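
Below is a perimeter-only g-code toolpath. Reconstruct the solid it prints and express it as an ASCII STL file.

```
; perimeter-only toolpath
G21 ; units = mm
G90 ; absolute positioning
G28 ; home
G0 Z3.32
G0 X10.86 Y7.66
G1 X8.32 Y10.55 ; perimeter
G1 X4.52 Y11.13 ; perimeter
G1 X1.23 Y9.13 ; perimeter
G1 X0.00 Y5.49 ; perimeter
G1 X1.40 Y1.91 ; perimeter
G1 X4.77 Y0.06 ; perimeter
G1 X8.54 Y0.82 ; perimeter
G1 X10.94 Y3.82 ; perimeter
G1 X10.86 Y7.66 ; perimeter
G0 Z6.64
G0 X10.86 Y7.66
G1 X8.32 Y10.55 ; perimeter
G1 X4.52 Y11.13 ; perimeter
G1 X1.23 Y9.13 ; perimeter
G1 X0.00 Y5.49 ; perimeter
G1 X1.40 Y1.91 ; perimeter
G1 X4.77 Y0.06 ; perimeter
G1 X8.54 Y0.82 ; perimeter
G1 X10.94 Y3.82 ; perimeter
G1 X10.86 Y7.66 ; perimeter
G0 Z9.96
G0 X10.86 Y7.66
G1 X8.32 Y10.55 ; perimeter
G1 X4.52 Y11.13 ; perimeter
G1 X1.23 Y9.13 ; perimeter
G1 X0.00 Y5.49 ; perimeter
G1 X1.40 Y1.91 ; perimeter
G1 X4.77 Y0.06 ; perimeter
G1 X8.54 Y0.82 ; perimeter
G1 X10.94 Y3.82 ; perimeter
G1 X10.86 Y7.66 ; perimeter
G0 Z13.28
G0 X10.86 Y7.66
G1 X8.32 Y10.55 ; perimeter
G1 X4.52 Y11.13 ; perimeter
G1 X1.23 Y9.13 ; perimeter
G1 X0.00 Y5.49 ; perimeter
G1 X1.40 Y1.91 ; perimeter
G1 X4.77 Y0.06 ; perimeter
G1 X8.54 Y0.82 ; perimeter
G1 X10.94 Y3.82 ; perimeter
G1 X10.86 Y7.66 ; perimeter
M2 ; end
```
solid part
  facet normal 0.0000 0.0000 -1.0000
    outer loop
      vertex 4.52 11.13 0.00
      vertex 8.32 10.55 0.00
      vertex 10.86 7.66 0.00
    endloop
  endfacet
  facet normal 0.0000 0.0000 -1.0000
    outer loop
      vertex 1.23 9.13 0.00
      vertex 4.52 11.13 0.00
      vertex 10.86 7.66 0.00
    endloop
  endfacet
  facet normal 0.0000 0.0000 -1.0000
    outer loop
      vertex 0.00 5.49 0.00
      vertex 1.23 9.13 0.00
      vertex 10.86 7.66 0.00
    endloop
  endfacet
  facet normal 0.0000 0.0000 -1.0000
    outer loop
      vertex 1.40 1.91 0.00
      vertex 0.00 5.49 0.00
      vertex 10.86 7.66 0.00
    endloop
  endfacet
  facet normal 0.0000 0.0000 -1.0000
    outer loop
      vertex 4.77 0.06 0.00
      vertex 1.40 1.91 0.00
      vertex 10.86 7.66 0.00
    endloop
  endfacet
  facet normal 0.0000 0.0000 -1.0000
    outer loop
      vertex 8.54 0.82 0.00
      vertex 4.77 0.06 0.00
      vertex 10.86 7.66 0.00
    endloop
  endfacet
  facet normal 0.0000 0.0000 -1.0000
    outer loop
      vertex 10.94 3.82 0.00
      vertex 8.54 0.82 0.00
      vertex 10.86 7.66 0.00
    endloop
  endfacet
  facet normal 0.0000 0.0000 1.0000
    outer loop
      vertex 10.86 7.66 13.28
      vertex 8.32 10.55 13.28
      vertex 4.52 11.13 13.28
    endloop
  endfacet
  facet normal 0.0000 0.0000 1.0000
    outer loop
      vertex 10.86 7.66 13.28
      vertex 4.52 11.13 13.28
      vertex 1.23 9.13 13.28
    endloop
  endfacet
  facet normal 0.0000 0.0000 1.0000
    outer loop
      vertex 10.86 7.66 13.28
      vertex 1.23 9.13 13.28
      vertex 0.00 5.49 13.28
    endloop
  endfacet
  facet normal 0.0000 0.0000 1.0000
    outer loop
      vertex 10.86 7.66 13.28
      vertex 0.00 5.49 13.28
      vertex 1.40 1.91 13.28
    endloop
  endfacet
  facet normal 0.0000 0.0000 1.0000
    outer loop
      vertex 10.86 7.66 13.28
      vertex 1.40 1.91 13.28
      vertex 4.77 0.06 13.28
    endloop
  endfacet
  facet normal 0.0000 0.0000 1.0000
    outer loop
      vertex 10.86 7.66 13.28
      vertex 4.77 0.06 13.28
      vertex 8.54 0.82 13.28
    endloop
  endfacet
  facet normal 0.0000 0.0000 1.0000
    outer loop
      vertex 10.86 7.66 13.28
      vertex 8.54 0.82 13.28
      vertex 10.94 3.82 13.28
    endloop
  endfacet
  facet normal 0.7511 0.6602 0.0000
    outer loop
      vertex 10.86 7.66 0.00
      vertex 8.32 10.55 0.00
      vertex 8.32 10.55 13.28
    endloop
  endfacet
  facet normal 0.7511 0.6602 0.0000
    outer loop
      vertex 10.86 7.66 0.00
      vertex 8.32 10.55 13.28
      vertex 10.86 7.66 13.28
    endloop
  endfacet
  facet normal 0.1509 0.9886 0.0000
    outer loop
      vertex 8.32 10.55 0.00
      vertex 4.52 11.13 0.00
      vertex 4.52 11.13 13.28
    endloop
  endfacet
  facet normal 0.1509 0.9886 0.0000
    outer loop
      vertex 8.32 10.55 0.00
      vertex 4.52 11.13 13.28
      vertex 8.32 10.55 13.28
    endloop
  endfacet
  facet normal -0.5195 0.8545 0.0000
    outer loop
      vertex 4.52 11.13 0.00
      vertex 1.23 9.13 0.00
      vertex 1.23 9.13 13.28
    endloop
  endfacet
  facet normal -0.5195 0.8545 0.0000
    outer loop
      vertex 4.52 11.13 0.00
      vertex 1.23 9.13 13.28
      vertex 4.52 11.13 13.28
    endloop
  endfacet
  facet normal -0.9474 0.3201 0.0000
    outer loop
      vertex 1.23 9.13 0.00
      vertex 0.00 5.49 0.00
      vertex 0.00 5.49 13.28
    endloop
  endfacet
  facet normal -0.9474 0.3201 0.0000
    outer loop
      vertex 1.23 9.13 0.00
      vertex 0.00 5.49 13.28
      vertex 1.23 9.13 13.28
    endloop
  endfacet
  facet normal -0.9313 -0.3642 0.0000
    outer loop
      vertex 0.00 5.49 0.00
      vertex 1.40 1.91 0.00
      vertex 1.40 1.91 13.28
    endloop
  endfacet
  facet normal -0.9313 -0.3642 0.0000
    outer loop
      vertex 0.00 5.49 0.00
      vertex 1.40 1.91 13.28
      vertex 0.00 5.49 13.28
    endloop
  endfacet
  facet normal -0.4812 -0.8766 0.0000
    outer loop
      vertex 1.40 1.91 0.00
      vertex 4.77 0.06 0.00
      vertex 4.77 0.06 13.28
    endloop
  endfacet
  facet normal -0.4812 -0.8766 0.0000
    outer loop
      vertex 1.40 1.91 0.00
      vertex 4.77 0.06 13.28
      vertex 1.40 1.91 13.28
    endloop
  endfacet
  facet normal 0.1976 -0.9803 0.0000
    outer loop
      vertex 4.77 0.06 0.00
      vertex 8.54 0.82 0.00
      vertex 8.54 0.82 13.28
    endloop
  endfacet
  facet normal 0.1976 -0.9803 0.0000
    outer loop
      vertex 4.77 0.06 0.00
      vertex 8.54 0.82 13.28
      vertex 4.77 0.06 13.28
    endloop
  endfacet
  facet normal 0.7809 -0.6247 0.0000
    outer loop
      vertex 8.54 0.82 0.00
      vertex 10.94 3.82 0.00
      vertex 10.94 3.82 13.28
    endloop
  endfacet
  facet normal 0.7809 -0.6247 0.0000
    outer loop
      vertex 8.54 0.82 0.00
      vertex 10.94 3.82 13.28
      vertex 8.54 0.82 13.28
    endloop
  endfacet
  facet normal 0.9998 0.0208 0.0000
    outer loop
      vertex 10.94 3.82 0.00
      vertex 10.86 7.66 0.00
      vertex 10.86 7.66 13.28
    endloop
  endfacet
  facet normal 0.9998 0.0208 0.0000
    outer loop
      vertex 10.94 3.82 0.00
      vertex 10.86 7.66 13.28
      vertex 10.94 3.82 13.28
    endloop
  endfacet
endsolid part

The G0 Z moves step by Δz≈3.32 mm. Every layer's G1 loop is the same polygon, so the solid is a straight extrusion of it from z=0 to z≈13.3. Closing with flat bottom and top caps and triangulating gives 32 facets — a regular 9-sided prism (a cylinder approximated with 9 flat sides), circumscribed radius ≈ 5.62 mm, height ≈ 13.3 mm.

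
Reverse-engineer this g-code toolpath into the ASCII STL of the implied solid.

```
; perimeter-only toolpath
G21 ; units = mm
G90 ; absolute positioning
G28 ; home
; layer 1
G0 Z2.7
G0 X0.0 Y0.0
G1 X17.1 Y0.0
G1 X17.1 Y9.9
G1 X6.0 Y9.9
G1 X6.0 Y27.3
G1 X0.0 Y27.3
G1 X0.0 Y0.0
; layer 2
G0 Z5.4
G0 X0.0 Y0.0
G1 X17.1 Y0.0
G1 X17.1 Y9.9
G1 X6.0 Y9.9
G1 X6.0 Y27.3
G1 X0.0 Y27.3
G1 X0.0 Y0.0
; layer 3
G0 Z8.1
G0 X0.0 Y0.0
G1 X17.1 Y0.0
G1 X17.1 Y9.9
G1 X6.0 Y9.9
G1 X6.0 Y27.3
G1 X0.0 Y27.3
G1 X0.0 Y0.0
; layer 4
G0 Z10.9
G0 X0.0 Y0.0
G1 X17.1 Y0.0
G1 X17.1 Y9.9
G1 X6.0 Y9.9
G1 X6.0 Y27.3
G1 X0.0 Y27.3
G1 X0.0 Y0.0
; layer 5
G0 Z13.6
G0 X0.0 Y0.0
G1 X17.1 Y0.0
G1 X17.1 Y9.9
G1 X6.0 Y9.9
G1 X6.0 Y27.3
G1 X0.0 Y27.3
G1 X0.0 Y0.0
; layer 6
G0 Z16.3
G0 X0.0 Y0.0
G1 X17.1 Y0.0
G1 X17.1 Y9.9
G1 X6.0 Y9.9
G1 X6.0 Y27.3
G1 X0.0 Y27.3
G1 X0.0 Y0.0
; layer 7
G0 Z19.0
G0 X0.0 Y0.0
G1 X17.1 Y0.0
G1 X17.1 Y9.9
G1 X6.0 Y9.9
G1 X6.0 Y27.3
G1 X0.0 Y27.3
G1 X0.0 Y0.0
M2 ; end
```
solid part
  facet normal 0.0000 0.0000 -1.0000
    outer loop
      vertex 17.1 9.9 0.0
      vertex 17.1 0.0 0.0
      vertex 0.0 0.0 0.0
    endloop
  endfacet
  facet normal 0.0000 0.0000 -1.0000
    outer loop
      vertex 6.0 9.9 0.0
      vertex 17.1 9.9 0.0
      vertex 0.0 0.0 0.0
    endloop
  endfacet
  facet normal 0.0000 0.0000 -1.0000
    outer loop
      vertex 6.0 27.3 0.0
      vertex 6.0 9.9 0.0
      vertex 0.0 0.0 0.0
    endloop
  endfacet
  facet normal 0.0000 0.0000 -1.0000
    outer loop
      vertex 0.0 27.3 0.0
      vertex 6.0 27.3 0.0
      vertex 0.0 0.0 0.0
    endloop
  endfacet
  facet normal 0.0000 0.0000 1.0000
    outer loop
      vertex 0.0 0.0 19.0
      vertex 17.1 0.0 19.0
      vertex 17.1 9.9 19.0
    endloop
  endfacet
  facet normal 0.0000 0.0000 1.0000
    outer loop
      vertex 0.0 0.0 19.0
      vertex 17.1 9.9 19.0
      vertex 6.0 9.9 19.0
    endloop
  endfacet
  facet normal 0.0000 0.0000 1.0000
    outer loop
      vertex 0.0 0.0 19.0
      vertex 6.0 9.9 19.0
      vertex 6.0 27.3 19.0
    endloop
  endfacet
  facet normal 0.0000 0.0000 1.0000
    outer loop
      vertex 0.0 0.0 19.0
      vertex 6.0 27.3 19.0
      vertex 0.0 27.3 19.0
    endloop
  endfacet
  facet normal 0.0000 -1.0000 0.0000
    outer loop
      vertex 0.0 0.0 0.0
      vertex 17.1 0.0 0.0
      vertex 17.1 0.0 19.0
    endloop
  endfacet
  facet normal 0.0000 -1.0000 0.0000
    outer loop
      vertex 0.0 0.0 0.0
      vertex 17.1 0.0 19.0
      vertex 0.0 0.0 19.0
    endloop
  endfacet
  facet normal 1.0000 0.0000 0.0000
    outer loop
      vertex 17.1 0.0 0.0
      vertex 17.1 9.9 0.0
      vertex 17.1 9.9 19.0
    endloop
  endfacet
  facet normal 1.0000 0.0000 0.0000
    outer loop
      vertex 17.1 0.0 0.0
      vertex 17.1 9.9 19.0
      vertex 17.1 0.0 19.0
    endloop
  endfacet
  facet normal 0.0000 1.0000 0.0000
    outer loop
      vertex 17.1 9.9 0.0
      vertex 6.0 9.9 0.0
      vertex 6.0 9.9 19.0
    endloop
  endfacet
  facet normal 0.0000 1.0000 0.0000
    outer loop
      vertex 17.1 9.9 0.0
      vertex 6.0 9.9 19.0
      vertex 17.1 9.9 19.0
    endloop
  endfacet
  facet normal 1.0000 0.0000 0.0000
    outer loop
      vertex 6.0 9.9 0.0
      vertex 6.0 27.3 0.0
      vertex 6.0 27.3 19.0
    endloop
  endfacet
  facet normal 1.0000 0.0000 0.0000
    outer loop
      vertex 6.0 9.9 0.0
      vertex 6.0 27.3 19.0
      vertex 6.0 9.9 19.0
    endloop
  endfacet
  facet normal 0.0000 1.0000 0.0000
    outer loop
      vertex 6.0 27.3 0.0
      vertex 0.0 27.3 0.0
      vertex 0.0 27.3 19.0
    endloop
  endfacet
  facet normal 0.0000 1.0000 0.0000
    outer loop
      vertex 6.0 27.3 0.0
      vertex 0.0 27.3 19.0
      vertex 6.0 27.3 19.0
    endloop
  endfacet
  facet normal -1.0000 0.0000 0.0000
    outer loop
      vertex 0.0 27.3 0.0
      vertex 0.0 0.0 0.0
      vertex 0.0 0.0 19.0
    endloop
  endfacet
  facet normal -1.0000 0.0000 0.0000
    outer loop
      vertex 0.0 27.3 0.0
      vertex 0.0 0.0 19.0
      vertex 0.0 27.3 19.0
    endloop
  endfacet
endsolid part

The G0 Z moves step by Δz≈2.7 mm. Every layer's G1 loop is the same polygon, so the solid is a straight extrusion of it from z=0 to z≈19. Closing with flat bottom and top caps and triangulating gives 20 facets — an L-shaped prism: outer 17.1 × 27.3 mm, arm thicknesses ≈ 9.9 mm (horizontal) and 6 mm (vertical), extruded 19 mm in z.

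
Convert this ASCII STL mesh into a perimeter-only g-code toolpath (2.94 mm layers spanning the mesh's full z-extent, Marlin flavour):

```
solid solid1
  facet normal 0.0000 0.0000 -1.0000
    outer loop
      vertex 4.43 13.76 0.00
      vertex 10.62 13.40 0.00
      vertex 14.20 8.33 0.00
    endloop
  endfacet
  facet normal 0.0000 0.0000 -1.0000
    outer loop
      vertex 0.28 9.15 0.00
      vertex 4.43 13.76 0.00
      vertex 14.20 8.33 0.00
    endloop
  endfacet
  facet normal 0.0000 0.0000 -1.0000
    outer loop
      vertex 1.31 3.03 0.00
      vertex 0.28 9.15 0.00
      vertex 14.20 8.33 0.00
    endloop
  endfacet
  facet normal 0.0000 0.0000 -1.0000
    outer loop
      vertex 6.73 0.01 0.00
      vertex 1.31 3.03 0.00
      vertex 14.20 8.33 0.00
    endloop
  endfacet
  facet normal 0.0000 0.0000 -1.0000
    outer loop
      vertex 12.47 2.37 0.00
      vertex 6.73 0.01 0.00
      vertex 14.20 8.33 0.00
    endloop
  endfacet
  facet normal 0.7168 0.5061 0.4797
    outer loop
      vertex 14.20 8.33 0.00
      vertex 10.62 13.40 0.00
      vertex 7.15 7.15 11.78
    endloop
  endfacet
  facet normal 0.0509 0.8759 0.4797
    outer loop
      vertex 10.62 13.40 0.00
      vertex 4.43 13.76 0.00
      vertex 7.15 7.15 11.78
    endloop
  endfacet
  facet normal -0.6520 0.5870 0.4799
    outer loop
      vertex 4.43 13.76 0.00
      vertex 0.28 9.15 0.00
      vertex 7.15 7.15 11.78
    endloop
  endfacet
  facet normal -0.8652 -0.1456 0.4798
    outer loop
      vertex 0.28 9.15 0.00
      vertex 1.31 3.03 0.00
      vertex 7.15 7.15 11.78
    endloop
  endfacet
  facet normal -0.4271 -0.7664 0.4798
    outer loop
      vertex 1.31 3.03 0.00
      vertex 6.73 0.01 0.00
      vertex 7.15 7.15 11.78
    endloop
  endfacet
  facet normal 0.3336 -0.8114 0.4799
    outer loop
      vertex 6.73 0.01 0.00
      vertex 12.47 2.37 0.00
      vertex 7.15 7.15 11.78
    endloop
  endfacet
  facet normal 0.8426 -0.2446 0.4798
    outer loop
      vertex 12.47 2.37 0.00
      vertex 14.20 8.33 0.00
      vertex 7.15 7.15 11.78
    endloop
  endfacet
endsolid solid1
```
; perimeter-only toolpath
G21 ; units = mm
G90 ; absolute positioning
G28 ; home
; layer 1
G0 Z2.94
G0 X12.44 Y8.04
G1 X9.75 Y11.84
G1 X5.11 Y12.11
G1 X2.00 Y8.65
G1 X2.77 Y4.06
G1 X6.84 Y1.80
G1 X11.14 Y3.57
G1 X12.44 Y8.04
; layer 2
G0 Z5.89
G0 X10.68 Y7.74
G1 X8.88 Y10.28
G1 X5.79 Y10.46
G1 X3.72 Y8.15
G1 X4.23 Y5.09
G1 X6.94 Y3.58
G1 X9.81 Y4.76
G1 X10.68 Y7.74
; layer 3
G0 Z8.83
G0 X8.91 Y7.45
G1 X8.02 Y8.71
G1 X6.47 Y8.80
G1 X5.43 Y7.65
G1 X5.69 Y6.12
G1 X7.05 Y5.37
G1 X8.48 Y5.96
G1 X8.91 Y7.45
M2 ; end

The solid is a regular 7-sided pyramid, base circumscribed radius ≈ 7.15 mm, apex at z ≈ 11.8 mm. Slicing at Δz = 2.94 mm — 4 equal slices spanning the solid's height, so layer i sits at z = i·h/4 — gives 3 non-empty perimeters. Each is a 7-segment closed polygon; G0 lifts to the layer z and rapids to the start vertex, then G1 traces the edges. The cross-section shrinks linearly with z (the slice at the apex is degenerate and omitted).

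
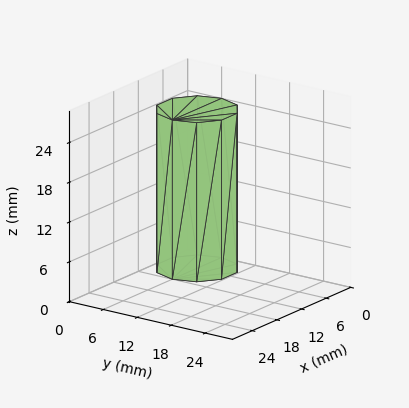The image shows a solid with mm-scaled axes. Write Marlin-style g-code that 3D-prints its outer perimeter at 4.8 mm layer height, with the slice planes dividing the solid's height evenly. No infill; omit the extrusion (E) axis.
Reading the render: the shape is a regular 10-sided prism (a cylinder approximated with 10 flat sides), circumscribed radius ≈ 6 mm, height ≈ 24 mm (dimensions read to the nearest mm from the axis ticks). For the g-code, the solid's height is divided into equal slices at the stated Δz and each level perimeter traced with G1 moves after a G0 lift.

; perimeter-only toolpath
G21 ; units = mm
G90 ; absolute positioning
G28 ; home
; layer 1
G0 Z4.8
G0 X12.0 Y6.0
G1 X10.9 Y9.5
G1 X7.9 Y11.7
G1 X4.1 Y11.7
G1 X1.1 Y9.5
G1 X0.0 Y6.0
G1 X1.1 Y2.5
G1 X4.1 Y0.3
G1 X7.9 Y0.3
G1 X10.9 Y2.5
G1 X12.0 Y6.0
; layer 2
G0 Z9.6
G0 X12.0 Y6.0
G1 X10.9 Y9.5
G1 X7.9 Y11.7
G1 X4.1 Y11.7
G1 X1.1 Y9.5
G1 X0.0 Y6.0
G1 X1.1 Y2.5
G1 X4.1 Y0.3
G1 X7.9 Y0.3
G1 X10.9 Y2.5
G1 X12.0 Y6.0
; layer 3
G0 Z14.4
G0 X12.0 Y6.0
G1 X10.9 Y9.5
G1 X7.9 Y11.7
G1 X4.1 Y11.7
G1 X1.1 Y9.5
G1 X0.0 Y6.0
G1 X1.1 Y2.5
G1 X4.1 Y0.3
G1 X7.9 Y0.3
G1 X10.9 Y2.5
G1 X12.0 Y6.0
; layer 4
G0 Z19.2
G0 X12.0 Y6.0
G1 X10.9 Y9.5
G1 X7.9 Y11.7
G1 X4.1 Y11.7
G1 X1.1 Y9.5
G1 X0.0 Y6.0
G1 X1.1 Y2.5
G1 X4.1 Y0.3
G1 X7.9 Y0.3
G1 X10.9 Y2.5
G1 X12.0 Y6.0
; layer 5
G0 Z24.0
G0 X12.0 Y6.0
G1 X10.9 Y9.5
G1 X7.9 Y11.7
G1 X4.1 Y11.7
G1 X1.1 Y9.5
G1 X0.0 Y6.0
G1 X1.1 Y2.5
G1 X4.1 Y0.3
G1 X7.9 Y0.3
G1 X10.9 Y2.5
G1 X12.0 Y6.0
M2 ; end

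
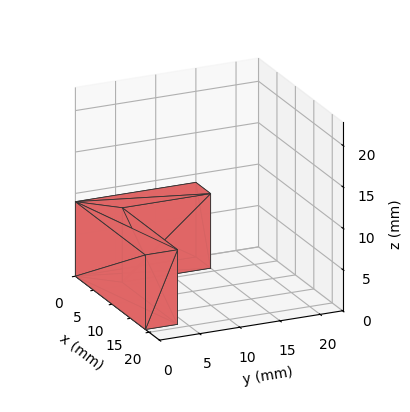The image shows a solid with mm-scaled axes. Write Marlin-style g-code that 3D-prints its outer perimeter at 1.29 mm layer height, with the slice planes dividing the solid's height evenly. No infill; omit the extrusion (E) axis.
Reading the render: the shape is an L-shaped prism: outer 19 × 15 mm, arm thicknesses ≈ 4 mm (horizontal) and 4 mm (vertical), extruded 9 mm in z (dimensions read to the nearest mm from the axis ticks). For the g-code, the solid's height is divided into equal slices at the stated Δz and each level perimeter traced with G1 moves after a G0 lift.

; perimeter-only toolpath
G21 ; units = mm
G90 ; absolute positioning
G28 ; home
; layer 1
G0 Z1.29
G0 X0.00 Y0.00
G1 X19.00 Y0.00
G1 X19.00 Y4.00
G1 X4.00 Y4.00
G1 X4.00 Y15.00
G1 X0.00 Y15.00
G1 X0.00 Y0.00
; layer 2
G0 Z2.57
G0 X0.00 Y0.00
G1 X19.00 Y0.00
G1 X19.00 Y4.00
G1 X4.00 Y4.00
G1 X4.00 Y15.00
G1 X0.00 Y15.00
G1 X0.00 Y0.00
; layer 3
G0 Z3.86
G0 X0.00 Y0.00
G1 X19.00 Y0.00
G1 X19.00 Y4.00
G1 X4.00 Y4.00
G1 X4.00 Y15.00
G1 X0.00 Y15.00
G1 X0.00 Y0.00
; layer 4
G0 Z5.14
G0 X0.00 Y0.00
G1 X19.00 Y0.00
G1 X19.00 Y4.00
G1 X4.00 Y4.00
G1 X4.00 Y15.00
G1 X0.00 Y15.00
G1 X0.00 Y0.00
; layer 5
G0 Z6.43
G0 X0.00 Y0.00
G1 X19.00 Y0.00
G1 X19.00 Y4.00
G1 X4.00 Y4.00
G1 X4.00 Y15.00
G1 X0.00 Y15.00
G1 X0.00 Y0.00
; layer 6
G0 Z7.71
G0 X0.00 Y0.00
G1 X19.00 Y0.00
G1 X19.00 Y4.00
G1 X4.00 Y4.00
G1 X4.00 Y15.00
G1 X0.00 Y15.00
G1 X0.00 Y0.00
; layer 7
G0 Z9.00
G0 X0.00 Y0.00
G1 X19.00 Y0.00
G1 X19.00 Y4.00
G1 X4.00 Y4.00
G1 X4.00 Y15.00
G1 X0.00 Y15.00
G1 X0.00 Y0.00
M2 ; end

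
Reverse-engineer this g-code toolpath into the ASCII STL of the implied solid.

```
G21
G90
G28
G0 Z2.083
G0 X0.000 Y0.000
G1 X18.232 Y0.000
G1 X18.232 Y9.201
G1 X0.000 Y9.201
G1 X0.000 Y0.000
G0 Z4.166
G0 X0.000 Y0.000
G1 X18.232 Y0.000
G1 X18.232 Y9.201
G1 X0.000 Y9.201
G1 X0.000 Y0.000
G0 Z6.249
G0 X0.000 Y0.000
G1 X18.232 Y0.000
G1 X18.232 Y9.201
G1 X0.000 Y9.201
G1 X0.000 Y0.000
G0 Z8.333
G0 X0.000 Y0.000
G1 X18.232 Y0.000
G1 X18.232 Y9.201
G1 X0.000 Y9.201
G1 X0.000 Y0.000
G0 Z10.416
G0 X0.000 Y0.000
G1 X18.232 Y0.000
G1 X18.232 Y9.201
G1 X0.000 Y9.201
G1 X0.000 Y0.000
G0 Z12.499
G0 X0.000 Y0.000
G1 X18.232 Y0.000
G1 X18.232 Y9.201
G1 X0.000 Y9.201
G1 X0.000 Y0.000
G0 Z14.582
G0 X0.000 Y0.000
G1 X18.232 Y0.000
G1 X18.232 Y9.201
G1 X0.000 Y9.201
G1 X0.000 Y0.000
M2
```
solid part
  facet normal 0.0000 0.0000 -1.0000
    outer loop
      vertex 18.232 9.201 0.000
      vertex 18.232 0.000 0.000
      vertex 0.000 0.000 0.000
    endloop
  endfacet
  facet normal 0.0000 0.0000 -1.0000
    outer loop
      vertex 0.000 9.201 0.000
      vertex 18.232 9.201 0.000
      vertex 0.000 0.000 0.000
    endloop
  endfacet
  facet normal 0.0000 0.0000 1.0000
    outer loop
      vertex 0.000 0.000 14.582
      vertex 18.232 0.000 14.582
      vertex 18.232 9.201 14.582
    endloop
  endfacet
  facet normal 0.0000 0.0000 1.0000
    outer loop
      vertex 0.000 0.000 14.582
      vertex 18.232 9.201 14.582
      vertex 0.000 9.201 14.582
    endloop
  endfacet
  facet normal 0.0000 -1.0000 0.0000
    outer loop
      vertex 0.000 0.000 0.000
      vertex 18.232 0.000 0.000
      vertex 18.232 0.000 14.582
    endloop
  endfacet
  facet normal 0.0000 -1.0000 0.0000
    outer loop
      vertex 0.000 0.000 0.000
      vertex 18.232 0.000 14.582
      vertex 0.000 0.000 14.582
    endloop
  endfacet
  facet normal 0.0000 1.0000 0.0000
    outer loop
      vertex 18.232 9.201 14.582
      vertex 18.232 9.201 0.000
      vertex 0.000 9.201 0.000
    endloop
  endfacet
  facet normal 0.0000 1.0000 0.0000
    outer loop
      vertex 0.000 9.201 14.582
      vertex 18.232 9.201 14.582
      vertex 0.000 9.201 0.000
    endloop
  endfacet
  facet normal -1.0000 0.0000 0.0000
    outer loop
      vertex 0.000 9.201 14.582
      vertex 0.000 9.201 0.000
      vertex 0.000 0.000 0.000
    endloop
  endfacet
  facet normal -1.0000 0.0000 0.0000
    outer loop
      vertex 0.000 0.000 14.582
      vertex 0.000 9.201 14.582
      vertex 0.000 0.000 0.000
    endloop
  endfacet
  facet normal 1.0000 0.0000 0.0000
    outer loop
      vertex 18.232 0.000 0.000
      vertex 18.232 9.201 0.000
      vertex 18.232 9.201 14.582
    endloop
  endfacet
  facet normal 1.0000 0.0000 0.0000
    outer loop
      vertex 18.232 0.000 0.000
      vertex 18.232 9.201 14.582
      vertex 18.232 0.000 14.582
    endloop
  endfacet
endsolid part

The G0 Z moves step by Δz≈2.083 mm. Every layer's G1 loop is the same polygon, so the solid is a straight extrusion of it from z=0 to z≈14.6. Closing with flat bottom and top caps and triangulating gives 12 facets — a rectangular box, roughly 18.2 × 9.2 mm footprint and 14.6 mm tall.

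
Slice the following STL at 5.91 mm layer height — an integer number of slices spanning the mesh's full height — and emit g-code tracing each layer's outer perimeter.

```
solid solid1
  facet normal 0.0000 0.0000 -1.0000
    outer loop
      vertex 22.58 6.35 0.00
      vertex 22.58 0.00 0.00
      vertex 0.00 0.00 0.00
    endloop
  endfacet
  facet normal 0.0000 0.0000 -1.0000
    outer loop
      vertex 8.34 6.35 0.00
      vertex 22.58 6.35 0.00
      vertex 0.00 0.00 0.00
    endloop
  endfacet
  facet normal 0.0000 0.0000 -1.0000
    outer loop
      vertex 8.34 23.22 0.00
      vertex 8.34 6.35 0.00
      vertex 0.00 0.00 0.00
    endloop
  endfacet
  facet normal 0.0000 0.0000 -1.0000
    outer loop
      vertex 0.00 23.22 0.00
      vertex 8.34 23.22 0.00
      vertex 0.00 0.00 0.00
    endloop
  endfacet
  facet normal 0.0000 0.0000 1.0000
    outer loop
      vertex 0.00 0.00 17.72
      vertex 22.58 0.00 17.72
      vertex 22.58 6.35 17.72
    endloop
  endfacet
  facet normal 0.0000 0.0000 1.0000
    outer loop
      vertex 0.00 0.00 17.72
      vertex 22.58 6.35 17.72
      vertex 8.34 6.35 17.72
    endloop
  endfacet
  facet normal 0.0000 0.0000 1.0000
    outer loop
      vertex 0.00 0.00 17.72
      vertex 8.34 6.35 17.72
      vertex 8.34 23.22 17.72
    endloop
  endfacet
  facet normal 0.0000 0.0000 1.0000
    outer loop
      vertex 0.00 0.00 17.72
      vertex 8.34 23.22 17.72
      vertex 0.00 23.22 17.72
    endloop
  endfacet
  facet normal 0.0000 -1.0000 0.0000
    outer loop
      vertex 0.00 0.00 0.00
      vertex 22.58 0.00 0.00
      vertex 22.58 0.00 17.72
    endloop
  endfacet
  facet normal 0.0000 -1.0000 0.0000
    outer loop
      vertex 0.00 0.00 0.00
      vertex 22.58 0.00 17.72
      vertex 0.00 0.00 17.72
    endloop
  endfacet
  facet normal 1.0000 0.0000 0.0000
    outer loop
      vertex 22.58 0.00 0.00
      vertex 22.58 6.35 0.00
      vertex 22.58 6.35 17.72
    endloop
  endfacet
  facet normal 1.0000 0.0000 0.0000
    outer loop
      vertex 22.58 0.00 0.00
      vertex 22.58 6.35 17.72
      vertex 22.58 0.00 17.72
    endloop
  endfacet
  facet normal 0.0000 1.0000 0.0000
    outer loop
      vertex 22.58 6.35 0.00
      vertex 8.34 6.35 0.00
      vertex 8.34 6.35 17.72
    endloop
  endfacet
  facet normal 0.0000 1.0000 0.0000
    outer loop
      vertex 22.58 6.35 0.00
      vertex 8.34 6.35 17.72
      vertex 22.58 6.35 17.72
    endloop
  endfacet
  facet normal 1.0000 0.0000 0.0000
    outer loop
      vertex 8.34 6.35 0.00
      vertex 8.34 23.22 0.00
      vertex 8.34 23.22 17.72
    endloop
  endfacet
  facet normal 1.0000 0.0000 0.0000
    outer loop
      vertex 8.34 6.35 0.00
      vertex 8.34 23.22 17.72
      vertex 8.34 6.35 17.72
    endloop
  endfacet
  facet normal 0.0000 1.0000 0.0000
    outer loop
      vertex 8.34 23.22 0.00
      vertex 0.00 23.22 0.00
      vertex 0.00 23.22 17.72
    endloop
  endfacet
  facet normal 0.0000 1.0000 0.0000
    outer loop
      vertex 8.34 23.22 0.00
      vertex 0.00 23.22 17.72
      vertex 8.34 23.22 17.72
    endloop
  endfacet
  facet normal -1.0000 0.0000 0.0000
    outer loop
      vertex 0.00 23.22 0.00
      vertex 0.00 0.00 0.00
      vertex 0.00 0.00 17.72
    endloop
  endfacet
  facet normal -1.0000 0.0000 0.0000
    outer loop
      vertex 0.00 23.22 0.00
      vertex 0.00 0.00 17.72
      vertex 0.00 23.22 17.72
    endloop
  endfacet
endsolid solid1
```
; perimeter-only toolpath
G21 ; units = mm
G90 ; absolute positioning
G28 ; home
; layer 1
G0 Z5.91
G0 X0.00 Y0.00
G1 X22.58 Y0.00
G1 X22.58 Y6.35
G1 X8.34 Y6.35
G1 X8.34 Y23.22
G1 X0.00 Y23.22
G1 X0.00 Y0.00
; layer 2
G0 Z11.81
G0 X0.00 Y0.00
G1 X22.58 Y0.00
G1 X22.58 Y6.35
G1 X8.34 Y6.35
G1 X8.34 Y23.22
G1 X0.00 Y23.22
G1 X0.00 Y0.00
; layer 3
G0 Z17.72
G0 X0.00 Y0.00
G1 X22.58 Y0.00
G1 X22.58 Y6.35
G1 X8.34 Y6.35
G1 X8.34 Y23.22
G1 X0.00 Y23.22
G1 X0.00 Y0.00
M2 ; end

The solid is an L-shaped prism: outer 22.6 × 23.2 mm, arm thicknesses ≈ 6.35 mm (horizontal) and 8.34 mm (vertical), extruded 17.7 mm in z. Slicing at Δz = 5.91 mm — 3 equal slices spanning the solid's height, so layer i sits at z = i·h/3 — gives 3 non-empty perimeters. Each is a 6-segment closed polygon; G0 lifts to the layer z and rapids to the start vertex, then G1 traces the edges.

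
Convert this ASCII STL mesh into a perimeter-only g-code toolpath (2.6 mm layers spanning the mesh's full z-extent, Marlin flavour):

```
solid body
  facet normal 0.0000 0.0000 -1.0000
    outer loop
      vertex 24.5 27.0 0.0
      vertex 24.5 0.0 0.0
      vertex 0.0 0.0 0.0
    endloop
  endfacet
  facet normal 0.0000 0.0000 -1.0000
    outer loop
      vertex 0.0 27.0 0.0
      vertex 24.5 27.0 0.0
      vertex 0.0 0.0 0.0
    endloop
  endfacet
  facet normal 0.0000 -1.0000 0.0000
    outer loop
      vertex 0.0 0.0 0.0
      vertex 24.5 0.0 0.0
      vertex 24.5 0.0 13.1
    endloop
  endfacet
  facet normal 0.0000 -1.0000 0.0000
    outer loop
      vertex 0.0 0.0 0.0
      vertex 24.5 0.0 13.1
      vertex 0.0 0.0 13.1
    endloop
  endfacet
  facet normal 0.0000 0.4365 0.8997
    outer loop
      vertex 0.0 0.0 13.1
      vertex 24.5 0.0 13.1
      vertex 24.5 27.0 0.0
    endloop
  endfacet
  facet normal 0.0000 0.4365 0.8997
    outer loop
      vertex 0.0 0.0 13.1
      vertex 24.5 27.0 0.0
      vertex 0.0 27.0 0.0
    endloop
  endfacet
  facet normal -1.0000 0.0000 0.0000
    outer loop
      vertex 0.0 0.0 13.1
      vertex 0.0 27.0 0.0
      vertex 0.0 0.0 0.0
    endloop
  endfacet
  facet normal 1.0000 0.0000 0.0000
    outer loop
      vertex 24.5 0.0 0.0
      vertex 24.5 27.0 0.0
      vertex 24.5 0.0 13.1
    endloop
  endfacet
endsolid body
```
; perimeter-only toolpath
G21 ; units = mm
G90 ; absolute positioning
G28 ; home
; layer 1
G0 Z2.6
G0 X0.0 Y0.0
G1 X24.5 Y0.0
G1 X24.5 Y21.6
G1 X0.0 Y21.6
G1 X0.0 Y0.0
; layer 2
G0 Z5.2
G0 X0.0 Y0.0
G1 X24.5 Y0.0
G1 X24.5 Y16.2
G1 X0.0 Y16.2
G1 X0.0 Y0.0
; layer 3
G0 Z7.9
G0 X0.0 Y0.0
G1 X24.5 Y0.0
G1 X24.5 Y10.8
G1 X0.0 Y10.8
G1 X0.0 Y0.0
; layer 4
G0 Z10.5
G0 X0.0 Y0.0
G1 X24.5 Y0.0
G1 X24.5 Y5.4
G1 X0.0 Y5.4
G1 X0.0 Y0.0
M2 ; end

The solid is a wedge (ramp): 24.5 × 27 mm base, rising to 13.1 mm along the y=0 edge and sloping linearly to z=0 at y=27. Slicing at Δz = 2.6 mm — 5 equal slices spanning the solid's height, so layer i sits at z = i·h/5 — gives 4 non-empty perimeters. Each is a 4-segment closed polygon; G0 lifts to the layer z and rapids to the start vertex, then G1 traces the edges. The cross-section shrinks linearly with z (the slice at the apex is degenerate and omitted).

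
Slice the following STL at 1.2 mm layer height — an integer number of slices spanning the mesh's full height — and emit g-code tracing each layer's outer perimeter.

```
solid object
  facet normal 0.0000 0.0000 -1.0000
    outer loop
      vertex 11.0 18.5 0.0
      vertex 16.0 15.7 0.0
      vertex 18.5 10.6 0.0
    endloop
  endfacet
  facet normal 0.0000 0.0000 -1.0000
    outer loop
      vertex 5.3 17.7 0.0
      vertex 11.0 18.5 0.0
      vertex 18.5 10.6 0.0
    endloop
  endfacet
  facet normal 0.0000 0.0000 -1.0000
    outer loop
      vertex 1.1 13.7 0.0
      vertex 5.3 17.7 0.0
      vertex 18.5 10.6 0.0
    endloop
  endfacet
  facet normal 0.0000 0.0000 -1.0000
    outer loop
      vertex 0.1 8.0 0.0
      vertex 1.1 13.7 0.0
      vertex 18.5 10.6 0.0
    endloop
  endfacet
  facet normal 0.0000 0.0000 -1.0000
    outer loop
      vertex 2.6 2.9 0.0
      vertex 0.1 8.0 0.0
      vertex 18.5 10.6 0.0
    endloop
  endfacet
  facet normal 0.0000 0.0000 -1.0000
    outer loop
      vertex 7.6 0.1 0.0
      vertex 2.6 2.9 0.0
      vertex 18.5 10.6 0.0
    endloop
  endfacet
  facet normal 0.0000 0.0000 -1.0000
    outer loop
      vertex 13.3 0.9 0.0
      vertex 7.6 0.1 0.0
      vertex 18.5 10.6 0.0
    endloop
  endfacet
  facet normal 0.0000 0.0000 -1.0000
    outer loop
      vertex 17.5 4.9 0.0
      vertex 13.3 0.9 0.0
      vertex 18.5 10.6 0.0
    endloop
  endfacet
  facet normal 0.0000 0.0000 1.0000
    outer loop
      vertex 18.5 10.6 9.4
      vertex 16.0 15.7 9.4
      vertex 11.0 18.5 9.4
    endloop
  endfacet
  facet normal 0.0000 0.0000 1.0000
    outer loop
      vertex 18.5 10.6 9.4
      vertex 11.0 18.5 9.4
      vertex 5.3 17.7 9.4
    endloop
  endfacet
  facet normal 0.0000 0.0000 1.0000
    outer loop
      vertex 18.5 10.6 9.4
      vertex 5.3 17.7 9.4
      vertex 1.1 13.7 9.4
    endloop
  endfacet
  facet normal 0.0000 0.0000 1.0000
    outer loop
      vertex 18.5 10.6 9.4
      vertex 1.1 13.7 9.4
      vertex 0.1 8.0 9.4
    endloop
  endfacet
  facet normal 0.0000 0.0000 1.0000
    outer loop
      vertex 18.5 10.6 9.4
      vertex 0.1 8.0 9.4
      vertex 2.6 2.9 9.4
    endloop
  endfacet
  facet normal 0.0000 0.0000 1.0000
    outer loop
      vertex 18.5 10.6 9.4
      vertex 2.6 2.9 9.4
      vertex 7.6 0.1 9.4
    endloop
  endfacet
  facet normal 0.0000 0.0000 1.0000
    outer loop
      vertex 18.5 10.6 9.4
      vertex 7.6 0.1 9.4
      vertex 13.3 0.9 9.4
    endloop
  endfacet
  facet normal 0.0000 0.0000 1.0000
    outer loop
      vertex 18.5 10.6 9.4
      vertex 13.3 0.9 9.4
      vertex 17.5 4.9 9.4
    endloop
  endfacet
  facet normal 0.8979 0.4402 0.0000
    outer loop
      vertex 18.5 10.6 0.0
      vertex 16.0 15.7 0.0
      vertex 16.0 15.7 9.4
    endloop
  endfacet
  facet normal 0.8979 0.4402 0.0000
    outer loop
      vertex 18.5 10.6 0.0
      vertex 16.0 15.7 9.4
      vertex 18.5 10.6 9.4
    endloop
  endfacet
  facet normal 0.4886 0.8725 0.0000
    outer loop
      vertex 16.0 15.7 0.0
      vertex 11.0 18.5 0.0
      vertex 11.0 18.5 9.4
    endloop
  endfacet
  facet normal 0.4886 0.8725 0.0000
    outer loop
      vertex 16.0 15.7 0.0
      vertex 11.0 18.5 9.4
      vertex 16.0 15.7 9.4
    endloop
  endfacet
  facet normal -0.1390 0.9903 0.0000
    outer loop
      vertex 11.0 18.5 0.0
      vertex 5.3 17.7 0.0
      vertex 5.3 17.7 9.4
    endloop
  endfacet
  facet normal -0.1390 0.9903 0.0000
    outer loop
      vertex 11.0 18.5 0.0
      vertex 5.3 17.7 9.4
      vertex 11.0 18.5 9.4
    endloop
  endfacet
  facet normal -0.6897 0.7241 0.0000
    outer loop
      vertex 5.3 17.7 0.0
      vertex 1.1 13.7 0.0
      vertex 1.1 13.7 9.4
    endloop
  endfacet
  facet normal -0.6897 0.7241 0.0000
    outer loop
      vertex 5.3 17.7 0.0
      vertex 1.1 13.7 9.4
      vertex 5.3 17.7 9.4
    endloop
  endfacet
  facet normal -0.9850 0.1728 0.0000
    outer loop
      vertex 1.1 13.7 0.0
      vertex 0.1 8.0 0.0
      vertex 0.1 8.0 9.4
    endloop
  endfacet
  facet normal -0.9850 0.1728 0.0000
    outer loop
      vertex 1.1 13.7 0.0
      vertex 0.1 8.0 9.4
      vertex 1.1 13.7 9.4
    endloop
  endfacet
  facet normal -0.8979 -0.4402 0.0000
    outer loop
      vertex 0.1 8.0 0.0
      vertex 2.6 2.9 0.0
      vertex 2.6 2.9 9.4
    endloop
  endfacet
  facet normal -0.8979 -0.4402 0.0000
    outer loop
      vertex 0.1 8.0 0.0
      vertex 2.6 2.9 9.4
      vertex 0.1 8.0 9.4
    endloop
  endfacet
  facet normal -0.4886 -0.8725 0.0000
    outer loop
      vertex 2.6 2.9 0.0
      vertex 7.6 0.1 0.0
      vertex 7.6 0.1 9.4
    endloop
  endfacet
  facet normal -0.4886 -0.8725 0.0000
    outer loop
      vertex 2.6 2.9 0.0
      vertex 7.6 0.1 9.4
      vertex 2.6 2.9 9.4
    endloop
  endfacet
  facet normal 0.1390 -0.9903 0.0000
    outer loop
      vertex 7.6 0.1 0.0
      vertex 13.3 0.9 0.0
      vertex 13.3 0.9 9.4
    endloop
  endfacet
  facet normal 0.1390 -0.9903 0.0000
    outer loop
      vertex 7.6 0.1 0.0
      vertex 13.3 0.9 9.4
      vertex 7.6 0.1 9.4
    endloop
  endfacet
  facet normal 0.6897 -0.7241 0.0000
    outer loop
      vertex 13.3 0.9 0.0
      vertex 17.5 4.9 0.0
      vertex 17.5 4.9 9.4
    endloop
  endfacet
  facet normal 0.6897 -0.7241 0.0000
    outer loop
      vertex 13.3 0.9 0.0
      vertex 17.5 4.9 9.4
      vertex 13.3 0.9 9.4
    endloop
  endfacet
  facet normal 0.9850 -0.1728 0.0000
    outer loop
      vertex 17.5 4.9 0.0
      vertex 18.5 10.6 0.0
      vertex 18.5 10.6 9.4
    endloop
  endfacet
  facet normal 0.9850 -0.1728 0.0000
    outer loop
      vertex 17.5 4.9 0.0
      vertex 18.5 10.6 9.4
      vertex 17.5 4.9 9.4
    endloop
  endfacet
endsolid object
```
; perimeter-only toolpath
G21 ; units = mm
G90 ; absolute positioning
G28 ; home
; layer 1
G0 Z1.2
G0 X18.5 Y10.6
G1 X16.0 Y15.7
G1 X11.0 Y18.5
G1 X5.3 Y17.7
G1 X1.1 Y13.7
G1 X0.1 Y8.0
G1 X2.6 Y2.9
G1 X7.6 Y0.1
G1 X13.3 Y0.9
G1 X17.5 Y4.9
G1 X18.5 Y10.6
; layer 2
G0 Z2.4
G0 X18.5 Y10.6
G1 X16.0 Y15.7
G1 X11.0 Y18.5
G1 X5.3 Y17.7
G1 X1.1 Y13.7
G1 X0.1 Y8.0
G1 X2.6 Y2.9
G1 X7.6 Y0.1
G1 X13.3 Y0.9
G1 X17.5 Y4.9
G1 X18.5 Y10.6
; layer 3
G0 Z3.5
G0 X18.5 Y10.6
G1 X16.0 Y15.7
G1 X11.0 Y18.5
G1 X5.3 Y17.7
G1 X1.1 Y13.7
G1 X0.1 Y8.0
G1 X2.6 Y2.9
G1 X7.6 Y0.1
G1 X13.3 Y0.9
G1 X17.5 Y4.9
G1 X18.5 Y10.6
; layer 4
G0 Z4.7
G0 X18.5 Y10.6
G1 X16.0 Y15.7
G1 X11.0 Y18.5
G1 X5.3 Y17.7
G1 X1.1 Y13.7
G1 X0.1 Y8.0
G1 X2.6 Y2.9
G1 X7.6 Y0.1
G1 X13.3 Y0.9
G1 X17.5 Y4.9
G1 X18.5 Y10.6
; layer 5
G0 Z5.9
G0 X18.5 Y10.6
G1 X16.0 Y15.7
G1 X11.0 Y18.5
G1 X5.3 Y17.7
G1 X1.1 Y13.7
G1 X0.1 Y8.0
G1 X2.6 Y2.9
G1 X7.6 Y0.1
G1 X13.3 Y0.9
G1 X17.5 Y4.9
G1 X18.5 Y10.6
; layer 6
G0 Z7.1
G0 X18.5 Y10.6
G1 X16.0 Y15.7
G1 X11.0 Y18.5
G1 X5.3 Y17.7
G1 X1.1 Y13.7
G1 X0.1 Y8.0
G1 X2.6 Y2.9
G1 X7.6 Y0.1
G1 X13.3 Y0.9
G1 X17.5 Y4.9
G1 X18.5 Y10.6
; layer 7
G0 Z8.2
G0 X18.5 Y10.6
G1 X16.0 Y15.7
G1 X11.0 Y18.5
G1 X5.3 Y17.7
G1 X1.1 Y13.7
G1 X0.1 Y8.0
G1 X2.6 Y2.9
G1 X7.6 Y0.1
G1 X13.3 Y0.9
G1 X17.5 Y4.9
G1 X18.5 Y10.6
; layer 8
G0 Z9.4
G0 X18.5 Y10.6
G1 X16.0 Y15.7
G1 X11.0 Y18.5
G1 X5.3 Y17.7
G1 X1.1 Y13.7
G1 X0.1 Y8.0
G1 X2.6 Y2.9
G1 X7.6 Y0.1
G1 X13.3 Y0.9
G1 X17.5 Y4.9
G1 X18.5 Y10.6
M2 ; end

The solid is a regular 10-sided prism (a cylinder approximated with 10 flat sides), circumscribed radius ≈ 9.3 mm, height ≈ 9.4 mm. Slicing at Δz = 1.2 mm — 8 equal slices spanning the solid's height, so layer i sits at z = i·h/8 — gives 8 non-empty perimeters. Each is a 10-segment closed polygon; G0 lifts to the layer z and rapids to the start vertex, then G1 traces the edges.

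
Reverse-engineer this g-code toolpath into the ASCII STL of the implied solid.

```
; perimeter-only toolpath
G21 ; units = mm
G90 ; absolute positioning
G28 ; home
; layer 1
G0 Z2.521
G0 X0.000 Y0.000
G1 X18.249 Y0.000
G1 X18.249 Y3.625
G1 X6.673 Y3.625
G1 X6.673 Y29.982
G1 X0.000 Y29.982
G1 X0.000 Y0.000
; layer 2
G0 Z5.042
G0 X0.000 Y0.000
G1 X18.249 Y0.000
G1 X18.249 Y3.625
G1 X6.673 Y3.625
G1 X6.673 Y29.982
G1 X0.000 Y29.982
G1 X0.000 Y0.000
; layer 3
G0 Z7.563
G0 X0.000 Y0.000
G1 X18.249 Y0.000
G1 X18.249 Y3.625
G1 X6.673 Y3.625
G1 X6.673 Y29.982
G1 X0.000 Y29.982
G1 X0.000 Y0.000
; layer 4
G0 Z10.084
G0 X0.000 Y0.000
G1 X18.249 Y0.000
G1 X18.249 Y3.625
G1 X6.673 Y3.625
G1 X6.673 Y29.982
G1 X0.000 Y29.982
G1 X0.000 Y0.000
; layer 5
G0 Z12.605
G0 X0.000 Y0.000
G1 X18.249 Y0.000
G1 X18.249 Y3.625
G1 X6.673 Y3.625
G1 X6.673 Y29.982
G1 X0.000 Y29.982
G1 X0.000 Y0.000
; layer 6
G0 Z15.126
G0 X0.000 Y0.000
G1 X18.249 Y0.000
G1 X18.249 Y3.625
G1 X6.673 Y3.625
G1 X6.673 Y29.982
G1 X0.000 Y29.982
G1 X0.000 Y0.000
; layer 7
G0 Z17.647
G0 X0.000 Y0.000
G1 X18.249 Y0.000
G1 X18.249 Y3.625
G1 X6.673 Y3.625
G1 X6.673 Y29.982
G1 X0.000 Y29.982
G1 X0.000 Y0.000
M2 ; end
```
solid part
  facet normal 0.0000 0.0000 -1.0000
    outer loop
      vertex 18.249 3.625 0.000
      vertex 18.249 0.000 0.000
      vertex 0.000 0.000 0.000
    endloop
  endfacet
  facet normal 0.0000 0.0000 -1.0000
    outer loop
      vertex 6.673 3.625 0.000
      vertex 18.249 3.625 0.000
      vertex 0.000 0.000 0.000
    endloop
  endfacet
  facet normal 0.0000 0.0000 -1.0000
    outer loop
      vertex 6.673 29.982 0.000
      vertex 6.673 3.625 0.000
      vertex 0.000 0.000 0.000
    endloop
  endfacet
  facet normal 0.0000 0.0000 -1.0000
    outer loop
      vertex 0.000 29.982 0.000
      vertex 6.673 29.982 0.000
      vertex 0.000 0.000 0.000
    endloop
  endfacet
  facet normal 0.0000 0.0000 1.0000
    outer loop
      vertex 0.000 0.000 17.647
      vertex 18.249 0.000 17.647
      vertex 18.249 3.625 17.647
    endloop
  endfacet
  facet normal 0.0000 0.0000 1.0000
    outer loop
      vertex 0.000 0.000 17.647
      vertex 18.249 3.625 17.647
      vertex 6.673 3.625 17.647
    endloop
  endfacet
  facet normal 0.0000 0.0000 1.0000
    outer loop
      vertex 0.000 0.000 17.647
      vertex 6.673 3.625 17.647
      vertex 6.673 29.982 17.647
    endloop
  endfacet
  facet normal 0.0000 0.0000 1.0000
    outer loop
      vertex 0.000 0.000 17.647
      vertex 6.673 29.982 17.647
      vertex 0.000 29.982 17.647
    endloop
  endfacet
  facet normal 0.0000 -1.0000 0.0000
    outer loop
      vertex 0.000 0.000 0.000
      vertex 18.249 0.000 0.000
      vertex 18.249 0.000 17.647
    endloop
  endfacet
  facet normal 0.0000 -1.0000 0.0000
    outer loop
      vertex 0.000 0.000 0.000
      vertex 18.249 0.000 17.647
      vertex 0.000 0.000 17.647
    endloop
  endfacet
  facet normal 1.0000 0.0000 0.0000
    outer loop
      vertex 18.249 0.000 0.000
      vertex 18.249 3.625 0.000
      vertex 18.249 3.625 17.647
    endloop
  endfacet
  facet normal 1.0000 0.0000 0.0000
    outer loop
      vertex 18.249 0.000 0.000
      vertex 18.249 3.625 17.647
      vertex 18.249 0.000 17.647
    endloop
  endfacet
  facet normal 0.0000 1.0000 0.0000
    outer loop
      vertex 18.249 3.625 0.000
      vertex 6.673 3.625 0.000
      vertex 6.673 3.625 17.647
    endloop
  endfacet
  facet normal 0.0000 1.0000 0.0000
    outer loop
      vertex 18.249 3.625 0.000
      vertex 6.673 3.625 17.647
      vertex 18.249 3.625 17.647
    endloop
  endfacet
  facet normal 1.0000 0.0000 0.0000
    outer loop
      vertex 6.673 3.625 0.000
      vertex 6.673 29.982 0.000
      vertex 6.673 29.982 17.647
    endloop
  endfacet
  facet normal 1.0000 0.0000 0.0000
    outer loop
      vertex 6.673 3.625 0.000
      vertex 6.673 29.982 17.647
      vertex 6.673 3.625 17.647
    endloop
  endfacet
  facet normal 0.0000 1.0000 0.0000
    outer loop
      vertex 6.673 29.982 0.000
      vertex 0.000 29.982 0.000
      vertex 0.000 29.982 17.647
    endloop
  endfacet
  facet normal 0.0000 1.0000 0.0000
    outer loop
      vertex 6.673 29.982 0.000
      vertex 0.000 29.982 17.647
      vertex 6.673 29.982 17.647
    endloop
  endfacet
  facet normal -1.0000 0.0000 0.0000
    outer loop
      vertex 0.000 29.982 0.000
      vertex 0.000 0.000 0.000
      vertex 0.000 0.000 17.647
    endloop
  endfacet
  facet normal -1.0000 0.0000 0.0000
    outer loop
      vertex 0.000 29.982 0.000
      vertex 0.000 0.000 17.647
      vertex 0.000 29.982 17.647
    endloop
  endfacet
endsolid part

The G0 Z moves step by Δz≈2.521 mm. Every layer's G1 loop is the same polygon, so the solid is a straight extrusion of it from z=0 to z≈17.6. Closing with flat bottom and top caps and triangulating gives 20 facets — an L-shaped prism: outer 18.2 × 30 mm, arm thicknesses ≈ 3.62 mm (horizontal) and 6.67 mm (vertical), extruded 17.6 mm in z.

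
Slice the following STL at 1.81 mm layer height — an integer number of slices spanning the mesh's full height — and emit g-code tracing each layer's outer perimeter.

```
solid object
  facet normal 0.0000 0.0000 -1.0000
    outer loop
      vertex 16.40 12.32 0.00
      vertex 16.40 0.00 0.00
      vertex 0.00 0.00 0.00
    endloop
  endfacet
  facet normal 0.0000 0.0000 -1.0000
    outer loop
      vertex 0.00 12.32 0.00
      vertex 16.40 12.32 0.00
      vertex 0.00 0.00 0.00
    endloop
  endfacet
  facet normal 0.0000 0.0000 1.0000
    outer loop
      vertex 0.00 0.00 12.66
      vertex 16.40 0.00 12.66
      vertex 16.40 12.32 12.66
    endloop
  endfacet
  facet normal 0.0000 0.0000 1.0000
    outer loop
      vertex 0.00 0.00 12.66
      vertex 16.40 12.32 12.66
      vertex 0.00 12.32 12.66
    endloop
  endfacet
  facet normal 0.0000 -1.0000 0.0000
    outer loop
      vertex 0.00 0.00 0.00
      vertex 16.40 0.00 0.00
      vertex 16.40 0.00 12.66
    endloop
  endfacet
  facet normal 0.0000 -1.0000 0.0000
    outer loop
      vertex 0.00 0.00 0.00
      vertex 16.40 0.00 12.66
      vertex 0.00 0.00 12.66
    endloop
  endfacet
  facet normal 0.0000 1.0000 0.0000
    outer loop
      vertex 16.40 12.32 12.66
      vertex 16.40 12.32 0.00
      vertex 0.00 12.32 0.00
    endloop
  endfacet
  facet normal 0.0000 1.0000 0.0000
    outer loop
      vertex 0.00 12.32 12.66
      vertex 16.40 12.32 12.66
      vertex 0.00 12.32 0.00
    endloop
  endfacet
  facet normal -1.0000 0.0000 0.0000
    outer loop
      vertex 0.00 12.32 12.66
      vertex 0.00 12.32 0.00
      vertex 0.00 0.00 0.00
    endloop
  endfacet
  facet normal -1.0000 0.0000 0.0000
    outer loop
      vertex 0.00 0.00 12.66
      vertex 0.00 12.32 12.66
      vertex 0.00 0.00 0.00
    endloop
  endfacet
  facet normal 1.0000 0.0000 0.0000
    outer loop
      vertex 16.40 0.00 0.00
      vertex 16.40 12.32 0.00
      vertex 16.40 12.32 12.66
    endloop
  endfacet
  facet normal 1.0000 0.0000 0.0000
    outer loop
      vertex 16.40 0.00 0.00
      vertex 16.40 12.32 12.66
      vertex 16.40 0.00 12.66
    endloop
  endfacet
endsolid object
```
; perimeter-only toolpath
G21 ; units = mm
G90 ; absolute positioning
G28 ; home
; layer 1
G0 Z1.81
G0 X0.00 Y0.00
G1 X16.40 Y0.00
G1 X16.40 Y12.32
G1 X0.00 Y12.32
G1 X0.00 Y0.00
; layer 2
G0 Z3.62
G0 X0.00 Y0.00
G1 X16.40 Y0.00
G1 X16.40 Y12.32
G1 X0.00 Y12.32
G1 X0.00 Y0.00
; layer 3
G0 Z5.43
G0 X0.00 Y0.00
G1 X16.40 Y0.00
G1 X16.40 Y12.32
G1 X0.00 Y12.32
G1 X0.00 Y0.00
; layer 4
G0 Z7.23
G0 X0.00 Y0.00
G1 X16.40 Y0.00
G1 X16.40 Y12.32
G1 X0.00 Y12.32
G1 X0.00 Y0.00
; layer 5
G0 Z9.04
G0 X0.00 Y0.00
G1 X16.40 Y0.00
G1 X16.40 Y12.32
G1 X0.00 Y12.32
G1 X0.00 Y0.00
; layer 6
G0 Z10.85
G0 X0.00 Y0.00
G1 X16.40 Y0.00
G1 X16.40 Y12.32
G1 X0.00 Y12.32
G1 X0.00 Y0.00
; layer 7
G0 Z12.66
G0 X0.00 Y0.00
G1 X16.40 Y0.00
G1 X16.40 Y12.32
G1 X0.00 Y12.32
G1 X0.00 Y0.00
M2 ; end

The solid is a rectangular box, roughly 16.4 × 12.3 mm footprint and 12.7 mm tall. Slicing at Δz = 1.81 mm — 7 equal slices spanning the solid's height, so layer i sits at z = i·h/7 — gives 7 non-empty perimeters. Each is a 4-segment closed polygon; G0 lifts to the layer z and rapids to the start vertex, then G1 traces the edges.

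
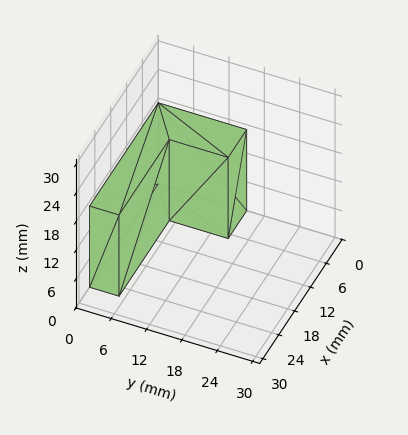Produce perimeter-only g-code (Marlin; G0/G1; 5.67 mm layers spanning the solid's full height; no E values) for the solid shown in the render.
Reading the render: the shape is an L-shaped prism: outer 26 × 15 mm, arm thicknesses ≈ 5 mm (horizontal) and 7 mm (vertical), extruded 17 mm in z (dimensions read to the nearest mm from the axis ticks). For the g-code, the solid's height is divided into equal slices at the stated Δz and each level perimeter traced with G1 moves after a G0 lift.

; perimeter-only toolpath
G21 ; units = mm
G90 ; absolute positioning
G28 ; home
; layer 1
G0 Z5.67
G0 X0.00 Y0.00
G1 X26.00 Y0.00
G1 X26.00 Y5.00
G1 X7.00 Y5.00
G1 X7.00 Y15.00
G1 X0.00 Y15.00
G1 X0.00 Y0.00
; layer 2
G0 Z11.33
G0 X0.00 Y0.00
G1 X26.00 Y0.00
G1 X26.00 Y5.00
G1 X7.00 Y5.00
G1 X7.00 Y15.00
G1 X0.00 Y15.00
G1 X0.00 Y0.00
; layer 3
G0 Z17.00
G0 X0.00 Y0.00
G1 X26.00 Y0.00
G1 X26.00 Y5.00
G1 X7.00 Y5.00
G1 X7.00 Y15.00
G1 X0.00 Y15.00
G1 X0.00 Y0.00
M2 ; end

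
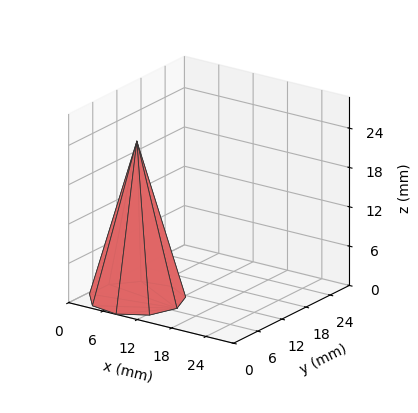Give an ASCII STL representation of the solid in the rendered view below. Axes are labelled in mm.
Reading the render: the shape is a regular 9-sided pyramid, base circumscribed radius ≈ 7 mm, apex at z ≈ 24 mm (dimensions read to the nearest mm from the axis ticks). For the STL, each face is triangulated and given an outward normal.

solid part
  facet normal 0.0000 0.0000 -1.0000
    outer loop
      vertex 8.22 13.89 0.00
      vertex 12.36 11.50 0.00
      vertex 14.00 7.00 0.00
    endloop
  endfacet
  facet normal 0.0000 0.0000 -1.0000
    outer loop
      vertex 3.50 13.06 0.00
      vertex 8.22 13.89 0.00
      vertex 14.00 7.00 0.00
    endloop
  endfacet
  facet normal 0.0000 0.0000 -1.0000
    outer loop
      vertex 0.42 9.39 0.00
      vertex 3.50 13.06 0.00
      vertex 14.00 7.00 0.00
    endloop
  endfacet
  facet normal 0.0000 0.0000 -1.0000
    outer loop
      vertex 0.42 4.61 0.00
      vertex 0.42 9.39 0.00
      vertex 14.00 7.00 0.00
    endloop
  endfacet
  facet normal 0.0000 0.0000 -1.0000
    outer loop
      vertex 3.50 0.94 0.00
      vertex 0.42 4.61 0.00
      vertex 14.00 7.00 0.00
    endloop
  endfacet
  facet normal 0.0000 0.0000 -1.0000
    outer loop
      vertex 8.22 0.11 0.00
      vertex 3.50 0.94 0.00
      vertex 14.00 7.00 0.00
    endloop
  endfacet
  facet normal 0.0000 0.0000 -1.0000
    outer loop
      vertex 12.36 2.50 0.00
      vertex 8.22 0.11 0.00
      vertex 14.00 7.00 0.00
    endloop
  endfacet
  facet normal 0.9061 0.3302 0.2643
    outer loop
      vertex 14.00 7.00 0.00
      vertex 12.36 11.50 0.00
      vertex 7.00 7.00 24.00
    endloop
  endfacet
  facet normal 0.4822 0.8353 0.2643
    outer loop
      vertex 12.36 11.50 0.00
      vertex 8.22 13.89 0.00
      vertex 7.00 7.00 24.00
    endloop
  endfacet
  facet normal -0.1670 0.9499 0.2642
    outer loop
      vertex 8.22 13.89 0.00
      vertex 3.50 13.06 0.00
      vertex 7.00 7.00 24.00
    endloop
  endfacet
  facet normal -0.7388 0.6200 0.2643
    outer loop
      vertex 3.50 13.06 0.00
      vertex 0.42 9.39 0.00
      vertex 7.00 7.00 24.00
    endloop
  endfacet
  facet normal -0.9644 0.0000 0.2644
    outer loop
      vertex 0.42 9.39 0.00
      vertex 0.42 4.61 0.00
      vertex 7.00 7.00 24.00
    endloop
  endfacet
  facet normal -0.7388 -0.6200 0.2643
    outer loop
      vertex 0.42 4.61 0.00
      vertex 3.50 0.94 0.00
      vertex 7.00 7.00 24.00
    endloop
  endfacet
  facet normal -0.1670 -0.9499 0.2642
    outer loop
      vertex 3.50 0.94 0.00
      vertex 8.22 0.11 0.00
      vertex 7.00 7.00 24.00
    endloop
  endfacet
  facet normal 0.4822 -0.8353 0.2643
    outer loop
      vertex 8.22 0.11 0.00
      vertex 12.36 2.50 0.00
      vertex 7.00 7.00 24.00
    endloop
  endfacet
  facet normal 0.9061 -0.3302 0.2643
    outer loop
      vertex 12.36 2.50 0.00
      vertex 14.00 7.00 0.00
      vertex 7.00 7.00 24.00
    endloop
  endfacet
endsolid part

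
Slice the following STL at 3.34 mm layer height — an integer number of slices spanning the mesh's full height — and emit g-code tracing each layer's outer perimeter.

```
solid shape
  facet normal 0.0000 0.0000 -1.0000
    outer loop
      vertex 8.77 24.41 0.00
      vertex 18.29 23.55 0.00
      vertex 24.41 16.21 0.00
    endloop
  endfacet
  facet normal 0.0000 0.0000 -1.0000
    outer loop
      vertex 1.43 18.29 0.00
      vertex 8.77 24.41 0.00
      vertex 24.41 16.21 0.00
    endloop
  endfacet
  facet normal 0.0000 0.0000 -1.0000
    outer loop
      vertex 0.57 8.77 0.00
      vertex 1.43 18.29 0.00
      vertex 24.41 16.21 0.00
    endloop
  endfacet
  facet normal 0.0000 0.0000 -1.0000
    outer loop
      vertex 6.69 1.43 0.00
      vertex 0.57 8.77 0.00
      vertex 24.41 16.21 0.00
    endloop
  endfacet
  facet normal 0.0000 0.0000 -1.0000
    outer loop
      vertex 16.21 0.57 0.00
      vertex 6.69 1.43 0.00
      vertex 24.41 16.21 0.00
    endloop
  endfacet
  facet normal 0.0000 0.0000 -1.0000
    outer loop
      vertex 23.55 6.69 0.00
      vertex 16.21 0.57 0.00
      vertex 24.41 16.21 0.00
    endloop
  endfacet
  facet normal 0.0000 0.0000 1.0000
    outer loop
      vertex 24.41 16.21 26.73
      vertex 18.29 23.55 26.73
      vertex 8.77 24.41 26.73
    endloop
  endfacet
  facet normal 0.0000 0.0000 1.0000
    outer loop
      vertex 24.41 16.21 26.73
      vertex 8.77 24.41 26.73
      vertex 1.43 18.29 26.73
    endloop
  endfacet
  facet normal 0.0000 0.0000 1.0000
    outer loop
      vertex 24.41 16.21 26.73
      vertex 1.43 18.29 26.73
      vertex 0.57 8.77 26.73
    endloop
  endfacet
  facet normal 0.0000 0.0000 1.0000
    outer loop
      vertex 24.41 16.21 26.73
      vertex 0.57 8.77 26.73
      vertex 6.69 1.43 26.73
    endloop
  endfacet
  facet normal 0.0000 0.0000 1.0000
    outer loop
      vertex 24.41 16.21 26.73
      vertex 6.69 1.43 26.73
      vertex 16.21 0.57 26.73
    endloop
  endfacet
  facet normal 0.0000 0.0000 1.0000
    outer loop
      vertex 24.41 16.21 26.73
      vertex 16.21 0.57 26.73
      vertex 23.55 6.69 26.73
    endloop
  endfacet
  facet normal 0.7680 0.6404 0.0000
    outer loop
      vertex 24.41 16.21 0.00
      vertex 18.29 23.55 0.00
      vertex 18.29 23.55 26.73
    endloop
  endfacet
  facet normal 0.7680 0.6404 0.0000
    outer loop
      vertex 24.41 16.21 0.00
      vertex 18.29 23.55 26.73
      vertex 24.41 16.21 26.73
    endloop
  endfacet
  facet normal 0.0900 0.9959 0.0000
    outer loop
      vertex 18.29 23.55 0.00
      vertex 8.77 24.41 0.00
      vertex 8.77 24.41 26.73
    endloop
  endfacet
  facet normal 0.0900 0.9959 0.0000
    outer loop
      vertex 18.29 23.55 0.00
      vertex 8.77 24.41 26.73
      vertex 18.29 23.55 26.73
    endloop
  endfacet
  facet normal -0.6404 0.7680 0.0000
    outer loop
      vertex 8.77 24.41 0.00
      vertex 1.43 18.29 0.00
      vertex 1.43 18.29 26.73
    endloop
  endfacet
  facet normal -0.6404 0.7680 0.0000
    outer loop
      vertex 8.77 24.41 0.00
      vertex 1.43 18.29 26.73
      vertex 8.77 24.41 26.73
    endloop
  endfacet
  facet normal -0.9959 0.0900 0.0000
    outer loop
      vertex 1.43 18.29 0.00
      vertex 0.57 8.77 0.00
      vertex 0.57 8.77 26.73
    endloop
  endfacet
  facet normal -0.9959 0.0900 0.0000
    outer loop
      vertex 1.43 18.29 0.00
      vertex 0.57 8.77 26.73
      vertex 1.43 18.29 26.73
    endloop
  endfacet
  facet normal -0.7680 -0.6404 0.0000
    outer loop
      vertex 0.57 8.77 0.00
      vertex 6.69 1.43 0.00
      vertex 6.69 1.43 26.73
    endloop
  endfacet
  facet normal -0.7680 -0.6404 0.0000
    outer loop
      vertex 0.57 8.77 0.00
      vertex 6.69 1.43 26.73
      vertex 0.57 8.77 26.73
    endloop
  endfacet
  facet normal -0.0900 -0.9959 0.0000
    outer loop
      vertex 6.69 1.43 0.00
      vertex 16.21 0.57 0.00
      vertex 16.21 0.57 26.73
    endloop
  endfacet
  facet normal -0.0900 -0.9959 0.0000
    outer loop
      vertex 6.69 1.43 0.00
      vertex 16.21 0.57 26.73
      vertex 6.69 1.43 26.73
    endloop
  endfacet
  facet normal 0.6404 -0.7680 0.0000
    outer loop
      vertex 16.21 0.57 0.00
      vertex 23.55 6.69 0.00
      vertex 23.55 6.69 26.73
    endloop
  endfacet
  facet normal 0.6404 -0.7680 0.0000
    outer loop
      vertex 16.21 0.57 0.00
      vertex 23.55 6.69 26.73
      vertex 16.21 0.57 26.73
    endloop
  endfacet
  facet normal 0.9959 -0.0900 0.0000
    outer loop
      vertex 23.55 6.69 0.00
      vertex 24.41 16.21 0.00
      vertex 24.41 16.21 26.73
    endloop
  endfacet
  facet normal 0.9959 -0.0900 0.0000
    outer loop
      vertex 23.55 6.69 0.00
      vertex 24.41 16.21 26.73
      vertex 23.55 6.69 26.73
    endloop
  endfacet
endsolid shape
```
; perimeter-only toolpath
G21 ; units = mm
G90 ; absolute positioning
G28 ; home
; layer 1
G0 Z3.34
G0 X24.41 Y16.21
G1 X18.29 Y23.55
G1 X8.77 Y24.41
G1 X1.43 Y18.29
G1 X0.57 Y8.77
G1 X6.69 Y1.43
G1 X16.21 Y0.57
G1 X23.55 Y6.69
G1 X24.41 Y16.21
; layer 2
G0 Z6.68
G0 X24.41 Y16.21
G1 X18.29 Y23.55
G1 X8.77 Y24.41
G1 X1.43 Y18.29
G1 X0.57 Y8.77
G1 X6.69 Y1.43
G1 X16.21 Y0.57
G1 X23.55 Y6.69
G1 X24.41 Y16.21
; layer 3
G0 Z10.02
G0 X24.41 Y16.21
G1 X18.29 Y23.55
G1 X8.77 Y24.41
G1 X1.43 Y18.29
G1 X0.57 Y8.77
G1 X6.69 Y1.43
G1 X16.21 Y0.57
G1 X23.55 Y6.69
G1 X24.41 Y16.21
; layer 4
G0 Z13.37
G0 X24.41 Y16.21
G1 X18.29 Y23.55
G1 X8.77 Y24.41
G1 X1.43 Y18.29
G1 X0.57 Y8.77
G1 X6.69 Y1.43
G1 X16.21 Y0.57
G1 X23.55 Y6.69
G1 X24.41 Y16.21
; layer 5
G0 Z16.71
G0 X24.41 Y16.21
G1 X18.29 Y23.55
G1 X8.77 Y24.41
G1 X1.43 Y18.29
G1 X0.57 Y8.77
G1 X6.69 Y1.43
G1 X16.21 Y0.57
G1 X23.55 Y6.69
G1 X24.41 Y16.21
; layer 6
G0 Z20.05
G0 X24.41 Y16.21
G1 X18.29 Y23.55
G1 X8.77 Y24.41
G1 X1.43 Y18.29
G1 X0.57 Y8.77
G1 X6.69 Y1.43
G1 X16.21 Y0.57
G1 X23.55 Y6.69
G1 X24.41 Y16.21
; layer 7
G0 Z23.39
G0 X24.41 Y16.21
G1 X18.29 Y23.55
G1 X8.77 Y24.41
G1 X1.43 Y18.29
G1 X0.57 Y8.77
G1 X6.69 Y1.43
G1 X16.21 Y0.57
G1 X23.55 Y6.69
G1 X24.41 Y16.21
; layer 8
G0 Z26.73
G0 X24.41 Y16.21
G1 X18.29 Y23.55
G1 X8.77 Y24.41
G1 X1.43 Y18.29
G1 X0.57 Y8.77
G1 X6.69 Y1.43
G1 X16.21 Y0.57
G1 X23.55 Y6.69
G1 X24.41 Y16.21
M2 ; end

The solid is a regular 8-sided prism (a cylinder approximated with 8 flat sides), circumscribed radius ≈ 12.5 mm, height ≈ 26.7 mm. Slicing at Δz = 3.34 mm — 8 equal slices spanning the solid's height, so layer i sits at z = i·h/8 — gives 8 non-empty perimeters. Each is a 8-segment closed polygon; G0 lifts to the layer z and rapids to the start vertex, then G1 traces the edges.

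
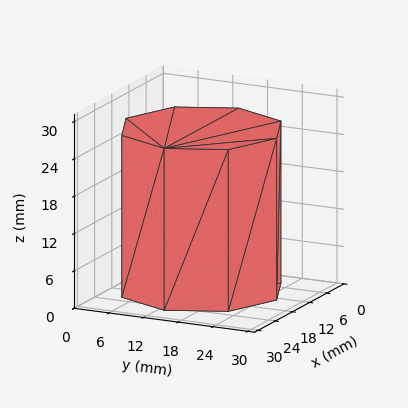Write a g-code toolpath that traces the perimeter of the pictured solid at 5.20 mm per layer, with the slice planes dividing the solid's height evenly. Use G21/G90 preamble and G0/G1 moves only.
Reading the render: the shape is a regular 8-sided prism (a cylinder approximated with 8 flat sides), circumscribed radius ≈ 13 mm, height ≈ 26 mm (dimensions read to the nearest mm from the axis ticks). For the g-code, the solid's height is divided into equal slices at the stated Δz and each level perimeter traced with G1 moves after a G0 lift.

; perimeter-only toolpath
G21 ; units = mm
G90 ; absolute positioning
G28 ; home
; layer 1
G0 Z5.20
G0 X26.00 Y13.00
G1 X22.19 Y22.19
G1 X13.00 Y26.00
G1 X3.81 Y22.19
G1 X0.00 Y13.00
G1 X3.81 Y3.81
G1 X13.00 Y0.00
G1 X22.19 Y3.81
G1 X26.00 Y13.00
; layer 2
G0 Z10.40
G0 X26.00 Y13.00
G1 X22.19 Y22.19
G1 X13.00 Y26.00
G1 X3.81 Y22.19
G1 X0.00 Y13.00
G1 X3.81 Y3.81
G1 X13.00 Y0.00
G1 X22.19 Y3.81
G1 X26.00 Y13.00
; layer 3
G0 Z15.60
G0 X26.00 Y13.00
G1 X22.19 Y22.19
G1 X13.00 Y26.00
G1 X3.81 Y22.19
G1 X0.00 Y13.00
G1 X3.81 Y3.81
G1 X13.00 Y0.00
G1 X22.19 Y3.81
G1 X26.00 Y13.00
; layer 4
G0 Z20.80
G0 X26.00 Y13.00
G1 X22.19 Y22.19
G1 X13.00 Y26.00
G1 X3.81 Y22.19
G1 X0.00 Y13.00
G1 X3.81 Y3.81
G1 X13.00 Y0.00
G1 X22.19 Y3.81
G1 X26.00 Y13.00
; layer 5
G0 Z26.00
G0 X26.00 Y13.00
G1 X22.19 Y22.19
G1 X13.00 Y26.00
G1 X3.81 Y22.19
G1 X0.00 Y13.00
G1 X3.81 Y3.81
G1 X13.00 Y0.00
G1 X22.19 Y3.81
G1 X26.00 Y13.00
M2 ; end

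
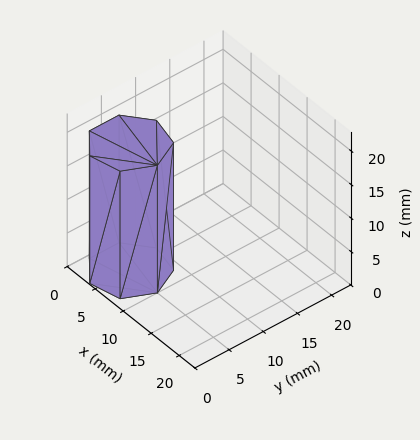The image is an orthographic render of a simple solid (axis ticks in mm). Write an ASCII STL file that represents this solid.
Reading the render: the shape is a regular 7-sided prism (a cylinder approximated with 7 flat sides), circumscribed radius ≈ 5 mm, height ≈ 19 mm (dimensions read to the nearest mm from the axis ticks). For the STL, each face is triangulated and given an outward normal.

solid part
  facet normal 0.0000 0.0000 -1.0000
    outer loop
      vertex 3.887 9.875 0.000
      vertex 8.117 8.909 0.000
      vertex 10.000 5.000 0.000
    endloop
  endfacet
  facet normal 0.0000 0.0000 -1.0000
    outer loop
      vertex 0.495 7.169 0.000
      vertex 3.887 9.875 0.000
      vertex 10.000 5.000 0.000
    endloop
  endfacet
  facet normal 0.0000 0.0000 -1.0000
    outer loop
      vertex 0.495 2.831 0.000
      vertex 0.495 7.169 0.000
      vertex 10.000 5.000 0.000
    endloop
  endfacet
  facet normal 0.0000 0.0000 -1.0000
    outer loop
      vertex 3.887 0.125 0.000
      vertex 0.495 2.831 0.000
      vertex 10.000 5.000 0.000
    endloop
  endfacet
  facet normal 0.0000 0.0000 -1.0000
    outer loop
      vertex 8.117 1.091 0.000
      vertex 3.887 0.125 0.000
      vertex 10.000 5.000 0.000
    endloop
  endfacet
  facet normal 0.0000 0.0000 1.0000
    outer loop
      vertex 10.000 5.000 19.000
      vertex 8.117 8.909 19.000
      vertex 3.887 9.875 19.000
    endloop
  endfacet
  facet normal 0.0000 0.0000 1.0000
    outer loop
      vertex 10.000 5.000 19.000
      vertex 3.887 9.875 19.000
      vertex 0.495 7.169 19.000
    endloop
  endfacet
  facet normal 0.0000 0.0000 1.0000
    outer loop
      vertex 10.000 5.000 19.000
      vertex 0.495 7.169 19.000
      vertex 0.495 2.831 19.000
    endloop
  endfacet
  facet normal 0.0000 0.0000 1.0000
    outer loop
      vertex 10.000 5.000 19.000
      vertex 0.495 2.831 19.000
      vertex 3.887 0.125 19.000
    endloop
  endfacet
  facet normal 0.0000 0.0000 1.0000
    outer loop
      vertex 10.000 5.000 19.000
      vertex 3.887 0.125 19.000
      vertex 8.117 1.091 19.000
    endloop
  endfacet
  facet normal 0.9009 0.4340 0.0000
    outer loop
      vertex 10.000 5.000 0.000
      vertex 8.117 8.909 0.000
      vertex 8.117 8.909 19.000
    endloop
  endfacet
  facet normal 0.9009 0.4340 0.0000
    outer loop
      vertex 10.000 5.000 0.000
      vertex 8.117 8.909 19.000
      vertex 10.000 5.000 19.000
    endloop
  endfacet
  facet normal 0.2226 0.9749 0.0000
    outer loop
      vertex 8.117 8.909 0.000
      vertex 3.887 9.875 0.000
      vertex 3.887 9.875 19.000
    endloop
  endfacet
  facet normal 0.2226 0.9749 0.0000
    outer loop
      vertex 8.117 8.909 0.000
      vertex 3.887 9.875 19.000
      vertex 8.117 8.909 19.000
    endloop
  endfacet
  facet normal -0.6236 0.7817 0.0000
    outer loop
      vertex 3.887 9.875 0.000
      vertex 0.495 7.169 0.000
      vertex 0.495 7.169 19.000
    endloop
  endfacet
  facet normal -0.6236 0.7817 0.0000
    outer loop
      vertex 3.887 9.875 0.000
      vertex 0.495 7.169 19.000
      vertex 3.887 9.875 19.000
    endloop
  endfacet
  facet normal -1.0000 0.0000 0.0000
    outer loop
      vertex 0.495 7.169 0.000
      vertex 0.495 2.831 0.000
      vertex 0.495 2.831 19.000
    endloop
  endfacet
  facet normal -1.0000 0.0000 0.0000
    outer loop
      vertex 0.495 7.169 0.000
      vertex 0.495 2.831 19.000
      vertex 0.495 7.169 19.000
    endloop
  endfacet
  facet normal -0.6236 -0.7817 0.0000
    outer loop
      vertex 0.495 2.831 0.000
      vertex 3.887 0.125 0.000
      vertex 3.887 0.125 19.000
    endloop
  endfacet
  facet normal -0.6236 -0.7817 0.0000
    outer loop
      vertex 0.495 2.831 0.000
      vertex 3.887 0.125 19.000
      vertex 0.495 2.831 19.000
    endloop
  endfacet
  facet normal 0.2226 -0.9749 0.0000
    outer loop
      vertex 3.887 0.125 0.000
      vertex 8.117 1.091 0.000
      vertex 8.117 1.091 19.000
    endloop
  endfacet
  facet normal 0.2226 -0.9749 0.0000
    outer loop
      vertex 3.887 0.125 0.000
      vertex 8.117 1.091 19.000
      vertex 3.887 0.125 19.000
    endloop
  endfacet
  facet normal 0.9009 -0.4340 0.0000
    outer loop
      vertex 8.117 1.091 0.000
      vertex 10.000 5.000 0.000
      vertex 10.000 5.000 19.000
    endloop
  endfacet
  facet normal 0.9009 -0.4340 0.0000
    outer loop
      vertex 8.117 1.091 0.000
      vertex 10.000 5.000 19.000
      vertex 8.117 1.091 19.000
    endloop
  endfacet
endsolid part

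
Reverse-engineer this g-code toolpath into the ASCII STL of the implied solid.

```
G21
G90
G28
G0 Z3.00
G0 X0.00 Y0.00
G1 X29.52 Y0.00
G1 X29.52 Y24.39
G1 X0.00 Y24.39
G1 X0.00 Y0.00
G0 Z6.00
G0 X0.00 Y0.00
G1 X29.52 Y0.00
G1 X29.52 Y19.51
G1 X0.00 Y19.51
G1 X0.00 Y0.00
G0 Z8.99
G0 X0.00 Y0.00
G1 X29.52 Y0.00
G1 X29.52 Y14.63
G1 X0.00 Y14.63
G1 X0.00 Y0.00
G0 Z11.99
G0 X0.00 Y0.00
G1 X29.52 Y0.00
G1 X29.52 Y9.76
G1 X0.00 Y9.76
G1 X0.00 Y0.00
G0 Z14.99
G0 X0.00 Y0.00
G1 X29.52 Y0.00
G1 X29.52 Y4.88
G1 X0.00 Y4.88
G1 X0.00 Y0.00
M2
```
solid part
  facet normal 0.0000 0.0000 -1.0000
    outer loop
      vertex 29.52 29.27 0.00
      vertex 29.52 0.00 0.00
      vertex 0.00 0.00 0.00
    endloop
  endfacet
  facet normal 0.0000 0.0000 -1.0000
    outer loop
      vertex 0.00 29.27 0.00
      vertex 29.52 29.27 0.00
      vertex 0.00 0.00 0.00
    endloop
  endfacet
  facet normal 0.0000 -1.0000 0.0000
    outer loop
      vertex 0.00 0.00 0.00
      vertex 29.52 0.00 0.00
      vertex 29.52 0.00 17.99
    endloop
  endfacet
  facet normal 0.0000 -1.0000 0.0000
    outer loop
      vertex 0.00 0.00 0.00
      vertex 29.52 0.00 17.99
      vertex 0.00 0.00 17.99
    endloop
  endfacet
  facet normal 0.0000 0.5236 0.8519
    outer loop
      vertex 0.00 0.00 17.99
      vertex 29.52 0.00 17.99
      vertex 29.52 29.27 0.00
    endloop
  endfacet
  facet normal 0.0000 0.5236 0.8519
    outer loop
      vertex 0.00 0.00 17.99
      vertex 29.52 29.27 0.00
      vertex 0.00 29.27 0.00
    endloop
  endfacet
  facet normal -1.0000 0.0000 0.0000
    outer loop
      vertex 0.00 0.00 17.99
      vertex 0.00 29.27 0.00
      vertex 0.00 0.00 0.00
    endloop
  endfacet
  facet normal 1.0000 0.0000 0.0000
    outer loop
      vertex 29.52 0.00 0.00
      vertex 29.52 29.27 0.00
      vertex 29.52 0.00 17.99
    endloop
  endfacet
endsolid part

The G0 Z moves step by Δz≈3.00 mm. The G1 loops shrink linearly with z, so the solid tapers from its base footprint up to z≈18. Closing with a flat bottom cap and the tapered top and triangulating gives 8 facets — a wedge (ramp): 29.5 × 29.3 mm base, rising to 18 mm along the y=0 edge and sloping linearly to z=0 at y=29.3.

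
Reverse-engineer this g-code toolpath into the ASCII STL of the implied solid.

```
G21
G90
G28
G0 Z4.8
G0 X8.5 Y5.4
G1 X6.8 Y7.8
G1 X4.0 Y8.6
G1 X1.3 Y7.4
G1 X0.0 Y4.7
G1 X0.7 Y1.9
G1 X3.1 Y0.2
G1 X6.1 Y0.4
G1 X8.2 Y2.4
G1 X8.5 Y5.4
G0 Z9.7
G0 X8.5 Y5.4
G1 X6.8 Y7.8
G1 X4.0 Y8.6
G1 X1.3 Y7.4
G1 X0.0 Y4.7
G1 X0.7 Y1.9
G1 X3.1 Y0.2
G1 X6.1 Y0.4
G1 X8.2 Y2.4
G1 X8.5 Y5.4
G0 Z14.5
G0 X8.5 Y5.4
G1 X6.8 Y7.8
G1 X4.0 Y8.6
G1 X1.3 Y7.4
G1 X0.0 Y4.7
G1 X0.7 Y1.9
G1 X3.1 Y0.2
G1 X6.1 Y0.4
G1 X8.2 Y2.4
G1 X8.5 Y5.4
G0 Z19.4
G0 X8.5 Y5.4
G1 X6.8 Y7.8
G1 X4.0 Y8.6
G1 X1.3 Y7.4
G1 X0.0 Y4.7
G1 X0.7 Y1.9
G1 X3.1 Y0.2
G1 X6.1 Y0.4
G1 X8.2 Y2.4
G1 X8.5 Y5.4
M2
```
solid part
  facet normal 0.0000 0.0000 -1.0000
    outer loop
      vertex 4.0 8.6 0.0
      vertex 6.8 7.8 0.0
      vertex 8.5 5.4 0.0
    endloop
  endfacet
  facet normal 0.0000 0.0000 -1.0000
    outer loop
      vertex 1.3 7.4 0.0
      vertex 4.0 8.6 0.0
      vertex 8.5 5.4 0.0
    endloop
  endfacet
  facet normal 0.0000 0.0000 -1.0000
    outer loop
      vertex 0.0 4.7 0.0
      vertex 1.3 7.4 0.0
      vertex 8.5 5.4 0.0
    endloop
  endfacet
  facet normal 0.0000 0.0000 -1.0000
    outer loop
      vertex 0.7 1.9 0.0
      vertex 0.0 4.7 0.0
      vertex 8.5 5.4 0.0
    endloop
  endfacet
  facet normal 0.0000 0.0000 -1.0000
    outer loop
      vertex 3.1 0.2 0.0
      vertex 0.7 1.9 0.0
      vertex 8.5 5.4 0.0
    endloop
  endfacet
  facet normal 0.0000 0.0000 -1.0000
    outer loop
      vertex 6.1 0.4 0.0
      vertex 3.1 0.2 0.0
      vertex 8.5 5.4 0.0
    endloop
  endfacet
  facet normal 0.0000 0.0000 -1.0000
    outer loop
      vertex 8.2 2.4 0.0
      vertex 6.1 0.4 0.0
      vertex 8.5 5.4 0.0
    endloop
  endfacet
  facet normal 0.0000 0.0000 1.0000
    outer loop
      vertex 8.5 5.4 19.4
      vertex 6.8 7.8 19.4
      vertex 4.0 8.6 19.4
    endloop
  endfacet
  facet normal 0.0000 0.0000 1.0000
    outer loop
      vertex 8.5 5.4 19.4
      vertex 4.0 8.6 19.4
      vertex 1.3 7.4 19.4
    endloop
  endfacet
  facet normal 0.0000 0.0000 1.0000
    outer loop
      vertex 8.5 5.4 19.4
      vertex 1.3 7.4 19.4
      vertex 0.0 4.7 19.4
    endloop
  endfacet
  facet normal 0.0000 0.0000 1.0000
    outer loop
      vertex 8.5 5.4 19.4
      vertex 0.0 4.7 19.4
      vertex 0.7 1.9 19.4
    endloop
  endfacet
  facet normal 0.0000 0.0000 1.0000
    outer loop
      vertex 8.5 5.4 19.4
      vertex 0.7 1.9 19.4
      vertex 3.1 0.2 19.4
    endloop
  endfacet
  facet normal 0.0000 0.0000 1.0000
    outer loop
      vertex 8.5 5.4 19.4
      vertex 3.1 0.2 19.4
      vertex 6.1 0.4 19.4
    endloop
  endfacet
  facet normal 0.0000 0.0000 1.0000
    outer loop
      vertex 8.5 5.4 19.4
      vertex 6.1 0.4 19.4
      vertex 8.2 2.4 19.4
    endloop
  endfacet
  facet normal 0.8160 0.5780 0.0000
    outer loop
      vertex 8.5 5.4 0.0
      vertex 6.8 7.8 0.0
      vertex 6.8 7.8 19.4
    endloop
  endfacet
  facet normal 0.8160 0.5780 0.0000
    outer loop
      vertex 8.5 5.4 0.0
      vertex 6.8 7.8 19.4
      vertex 8.5 5.4 19.4
    endloop
  endfacet
  facet normal 0.2747 0.9615 0.0000
    outer loop
      vertex 6.8 7.8 0.0
      vertex 4.0 8.6 0.0
      vertex 4.0 8.6 19.4
    endloop
  endfacet
  facet normal 0.2747 0.9615 0.0000
    outer loop
      vertex 6.8 7.8 0.0
      vertex 4.0 8.6 19.4
      vertex 6.8 7.8 19.4
    endloop
  endfacet
  facet normal -0.4061 0.9138 0.0000
    outer loop
      vertex 4.0 8.6 0.0
      vertex 1.3 7.4 0.0
      vertex 1.3 7.4 19.4
    endloop
  endfacet
  facet normal -0.4061 0.9138 0.0000
    outer loop
      vertex 4.0 8.6 0.0
      vertex 1.3 7.4 19.4
      vertex 4.0 8.6 19.4
    endloop
  endfacet
  facet normal -0.9010 0.4338 0.0000
    outer loop
      vertex 1.3 7.4 0.0
      vertex 0.0 4.7 0.0
      vertex 0.0 4.7 19.4
    endloop
  endfacet
  facet normal -0.9010 0.4338 0.0000
    outer loop
      vertex 1.3 7.4 0.0
      vertex 0.0 4.7 19.4
      vertex 1.3 7.4 19.4
    endloop
  endfacet
  facet normal -0.9701 -0.2425 0.0000
    outer loop
      vertex 0.0 4.7 0.0
      vertex 0.7 1.9 0.0
      vertex 0.7 1.9 19.4
    endloop
  endfacet
  facet normal -0.9701 -0.2425 0.0000
    outer loop
      vertex 0.0 4.7 0.0
      vertex 0.7 1.9 19.4
      vertex 0.0 4.7 19.4
    endloop
  endfacet
  facet normal -0.5780 -0.8160 0.0000
    outer loop
      vertex 0.7 1.9 0.0
      vertex 3.1 0.2 0.0
      vertex 3.1 0.2 19.4
    endloop
  endfacet
  facet normal -0.5780 -0.8160 0.0000
    outer loop
      vertex 0.7 1.9 0.0
      vertex 3.1 0.2 19.4
      vertex 0.7 1.9 19.4
    endloop
  endfacet
  facet normal 0.0665 -0.9978 0.0000
    outer loop
      vertex 3.1 0.2 0.0
      vertex 6.1 0.4 0.0
      vertex 6.1 0.4 19.4
    endloop
  endfacet
  facet normal 0.0665 -0.9978 0.0000
    outer loop
      vertex 3.1 0.2 0.0
      vertex 6.1 0.4 19.4
      vertex 3.1 0.2 19.4
    endloop
  endfacet
  facet normal 0.6897 -0.7241 0.0000
    outer loop
      vertex 6.1 0.4 0.0
      vertex 8.2 2.4 0.0
      vertex 8.2 2.4 19.4
    endloop
  endfacet
  facet normal 0.6897 -0.7241 0.0000
    outer loop
      vertex 6.1 0.4 0.0
      vertex 8.2 2.4 19.4
      vertex 6.1 0.4 19.4
    endloop
  endfacet
  facet normal 0.9950 -0.0995 0.0000
    outer loop
      vertex 8.2 2.4 0.0
      vertex 8.5 5.4 0.0
      vertex 8.5 5.4 19.4
    endloop
  endfacet
  facet normal 0.9950 -0.0995 0.0000
    outer loop
      vertex 8.2 2.4 0.0
      vertex 8.5 5.4 19.4
      vertex 8.2 2.4 19.4
    endloop
  endfacet
endsolid part

The G0 Z moves step by Δz≈4.8 mm. Every layer's G1 loop is the same polygon, so the solid is a straight extrusion of it from z=0 to z≈19.4. Closing with flat bottom and top caps and triangulating gives 32 facets — a regular 9-sided prism (a cylinder approximated with 9 flat sides), circumscribed radius ≈ 4.3 mm, height ≈ 19.4 mm.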